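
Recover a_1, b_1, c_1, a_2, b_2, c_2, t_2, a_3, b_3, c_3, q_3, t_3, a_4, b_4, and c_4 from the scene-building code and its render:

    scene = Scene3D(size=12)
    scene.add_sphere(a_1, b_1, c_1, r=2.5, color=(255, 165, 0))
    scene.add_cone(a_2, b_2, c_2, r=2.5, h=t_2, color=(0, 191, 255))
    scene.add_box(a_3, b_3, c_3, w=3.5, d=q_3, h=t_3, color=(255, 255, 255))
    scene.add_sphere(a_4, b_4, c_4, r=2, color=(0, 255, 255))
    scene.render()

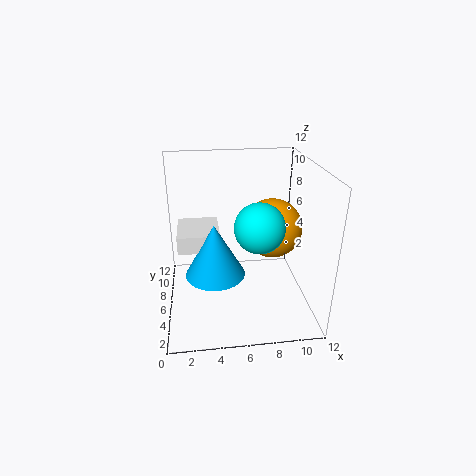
a_1 = 9, b_1 = 6.5, c_1 = 6.5, a_2 = 4, b_2 = 5.5, c_2 = 3, t_2 = 4.5, a_3 = 1, b_3 = 5.5, c_3 = 5, q_3 = 4, t_3 = 1.5, a_4 = 7.5, b_4 = 4.5, c_4 = 7.5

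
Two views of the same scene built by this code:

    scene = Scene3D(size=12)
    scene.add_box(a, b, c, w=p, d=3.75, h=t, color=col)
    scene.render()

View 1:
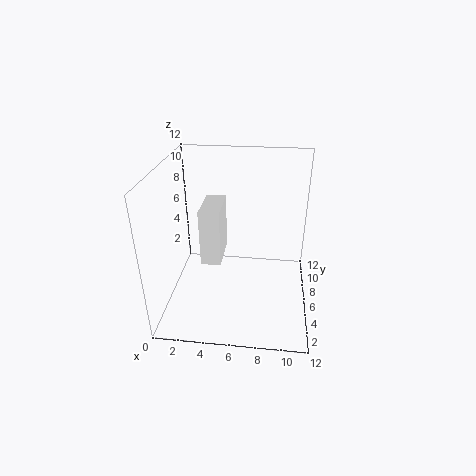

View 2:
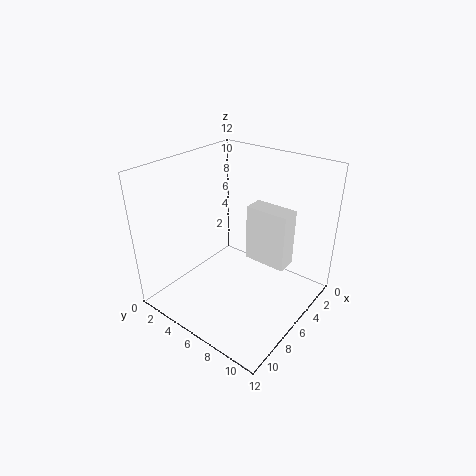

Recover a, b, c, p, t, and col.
a = 2.75; b = 5.75; c = 3.25; p = 1.75; t = 5; col = 'white'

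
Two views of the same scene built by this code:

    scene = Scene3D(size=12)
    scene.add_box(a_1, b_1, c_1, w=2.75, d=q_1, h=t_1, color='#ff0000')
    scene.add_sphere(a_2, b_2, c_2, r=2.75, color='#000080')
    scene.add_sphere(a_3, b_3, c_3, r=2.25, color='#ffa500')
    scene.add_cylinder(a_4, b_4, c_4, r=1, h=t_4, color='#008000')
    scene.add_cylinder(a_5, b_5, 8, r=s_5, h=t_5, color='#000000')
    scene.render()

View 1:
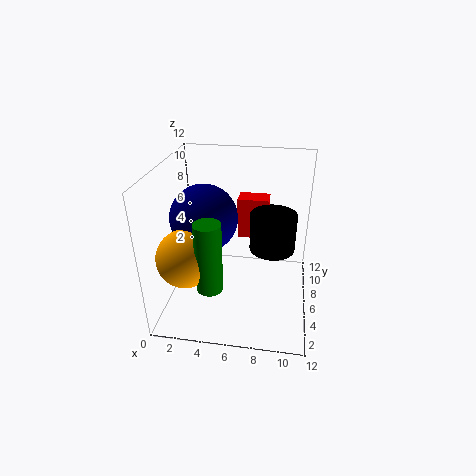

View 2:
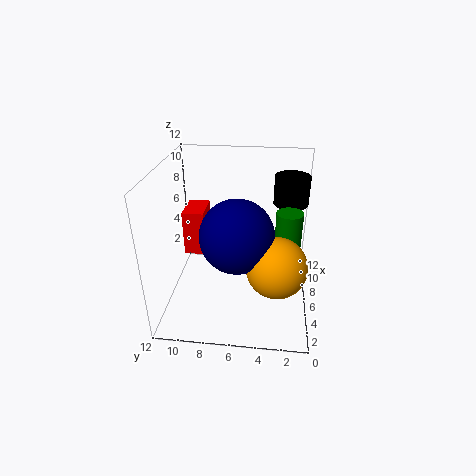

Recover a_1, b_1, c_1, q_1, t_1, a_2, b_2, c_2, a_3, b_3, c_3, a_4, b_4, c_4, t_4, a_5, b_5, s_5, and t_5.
a_1 = 5.5, b_1 = 8.75, c_1 = 4.5, q_1 = 1.75, t_1 = 3.75, a_2 = 3.25, b_2 = 5.75, c_2 = 7.75, a_3 = 2.5, b_3 = 2.75, c_3 = 5.75, a_4 = 4.5, b_4 = 2, c_4 = 3.75, t_4 = 5.5, a_5 = 9, b_5 = 1.75, s_5 = 1.5, t_5 = 2.5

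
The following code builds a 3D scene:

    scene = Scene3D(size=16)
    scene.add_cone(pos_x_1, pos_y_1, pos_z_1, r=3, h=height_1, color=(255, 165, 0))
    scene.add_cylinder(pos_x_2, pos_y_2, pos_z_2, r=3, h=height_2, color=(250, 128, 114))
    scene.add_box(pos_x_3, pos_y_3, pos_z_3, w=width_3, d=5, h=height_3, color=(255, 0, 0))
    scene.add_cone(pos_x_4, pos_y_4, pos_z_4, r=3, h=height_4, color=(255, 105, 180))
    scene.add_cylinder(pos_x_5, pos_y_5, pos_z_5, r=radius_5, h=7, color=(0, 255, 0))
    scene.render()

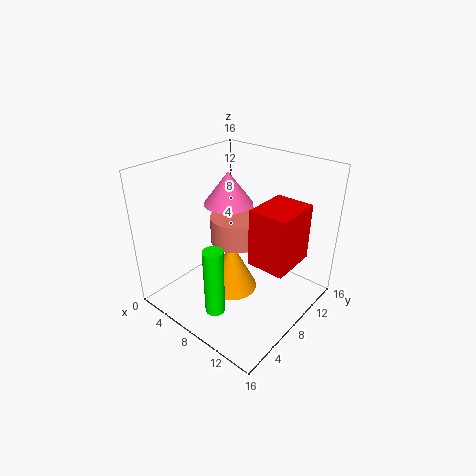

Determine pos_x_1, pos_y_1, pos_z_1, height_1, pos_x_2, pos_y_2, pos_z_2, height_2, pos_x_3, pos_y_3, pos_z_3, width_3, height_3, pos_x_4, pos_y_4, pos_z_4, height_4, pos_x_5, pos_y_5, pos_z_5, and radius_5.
pos_x_1 = 7, pos_y_1 = 8, pos_z_1 = 1, height_1 = 6, pos_x_2 = 7, pos_y_2 = 9, pos_z_2 = 7, height_2 = 3, pos_x_3 = 11, pos_y_3 = 6, pos_z_3 = 7, width_3 = 4, height_3 = 6, pos_x_4 = 4, pos_y_4 = 11, pos_z_4 = 10, height_4 = 4, pos_x_5 = 10, pos_y_5 = 2, pos_z_5 = 3, radius_5 = 1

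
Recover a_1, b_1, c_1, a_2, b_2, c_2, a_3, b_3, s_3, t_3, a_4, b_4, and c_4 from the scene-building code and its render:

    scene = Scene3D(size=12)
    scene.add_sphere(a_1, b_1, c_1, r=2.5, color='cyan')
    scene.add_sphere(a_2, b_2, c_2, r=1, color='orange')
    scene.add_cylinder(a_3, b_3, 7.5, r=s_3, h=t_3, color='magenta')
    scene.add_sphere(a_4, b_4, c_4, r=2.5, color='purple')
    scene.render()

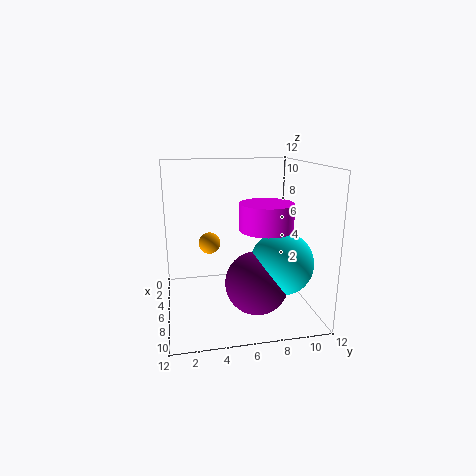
a_1 = 8.5; b_1 = 9; c_1 = 4.5; a_2 = 2.5; b_2 = 4; c_2 = 4.5; a_3 = 9; b_3 = 7.5; s_3 = 2; t_3 = 2; a_4 = 8.5; b_4 = 7; c_4 = 3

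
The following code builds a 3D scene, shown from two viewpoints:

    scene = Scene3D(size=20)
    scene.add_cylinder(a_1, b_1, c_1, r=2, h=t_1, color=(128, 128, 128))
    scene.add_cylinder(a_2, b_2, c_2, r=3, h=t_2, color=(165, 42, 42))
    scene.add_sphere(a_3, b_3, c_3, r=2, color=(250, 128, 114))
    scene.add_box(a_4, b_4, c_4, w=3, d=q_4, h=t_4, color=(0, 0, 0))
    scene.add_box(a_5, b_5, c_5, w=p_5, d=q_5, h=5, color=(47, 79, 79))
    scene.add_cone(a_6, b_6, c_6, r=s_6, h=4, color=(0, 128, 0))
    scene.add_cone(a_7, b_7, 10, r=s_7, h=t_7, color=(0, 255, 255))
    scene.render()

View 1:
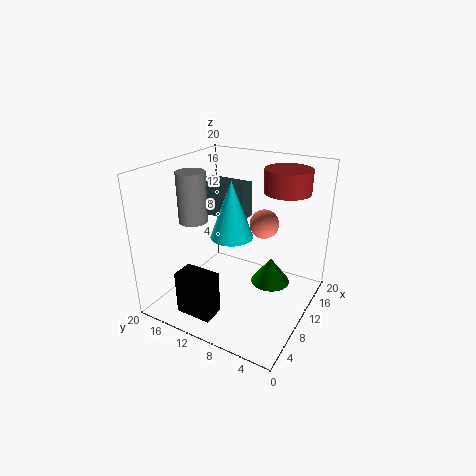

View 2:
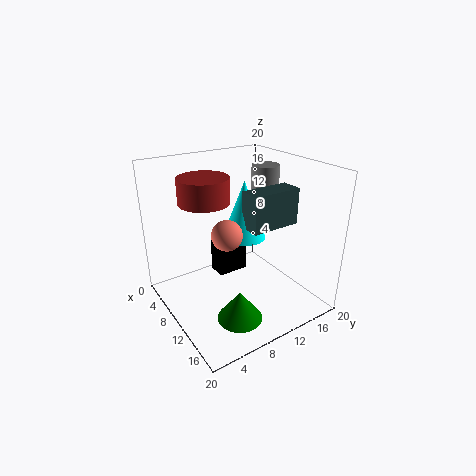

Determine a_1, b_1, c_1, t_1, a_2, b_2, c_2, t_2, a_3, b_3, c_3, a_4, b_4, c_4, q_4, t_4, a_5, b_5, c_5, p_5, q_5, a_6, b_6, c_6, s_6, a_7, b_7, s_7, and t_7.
a_1 = 8
b_1 = 16
c_1 = 12
t_1 = 7
a_2 = 12
b_2 = 4
c_2 = 17
t_2 = 3
a_3 = 12
b_3 = 7
c_3 = 12
a_4 = 2
b_4 = 10
c_4 = 1
q_4 = 5
t_4 = 6
a_5 = 11
b_5 = 10
c_5 = 12
p_5 = 3
q_5 = 7
a_6 = 15
b_6 = 7
c_6 = 1
s_6 = 3
a_7 = 10
b_7 = 11
s_7 = 3
t_7 = 8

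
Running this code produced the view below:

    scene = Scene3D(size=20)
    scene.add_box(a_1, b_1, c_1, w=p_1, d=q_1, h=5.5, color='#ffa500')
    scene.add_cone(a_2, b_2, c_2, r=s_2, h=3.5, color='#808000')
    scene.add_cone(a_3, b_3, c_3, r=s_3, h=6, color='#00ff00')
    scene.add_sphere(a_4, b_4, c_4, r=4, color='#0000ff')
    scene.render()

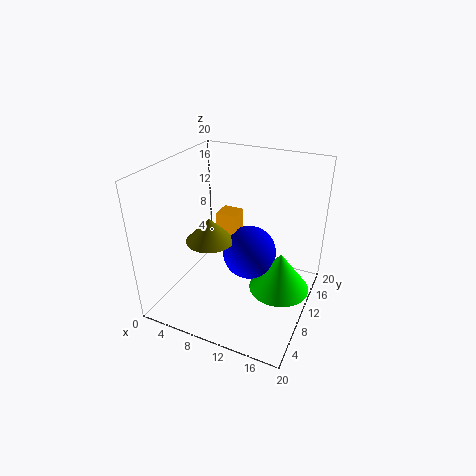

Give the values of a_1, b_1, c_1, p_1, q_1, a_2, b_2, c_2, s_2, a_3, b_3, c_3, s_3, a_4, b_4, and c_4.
a_1 = 5.5, b_1 = 12, c_1 = 6.5, p_1 = 3, q_1 = 3, a_2 = 5.5, b_2 = 10, c_2 = 8.5, s_2 = 3.5, a_3 = 15.5, b_3 = 13, c_3 = 1, s_3 = 4.5, a_4 = 10.5, b_4 = 13, c_4 = 6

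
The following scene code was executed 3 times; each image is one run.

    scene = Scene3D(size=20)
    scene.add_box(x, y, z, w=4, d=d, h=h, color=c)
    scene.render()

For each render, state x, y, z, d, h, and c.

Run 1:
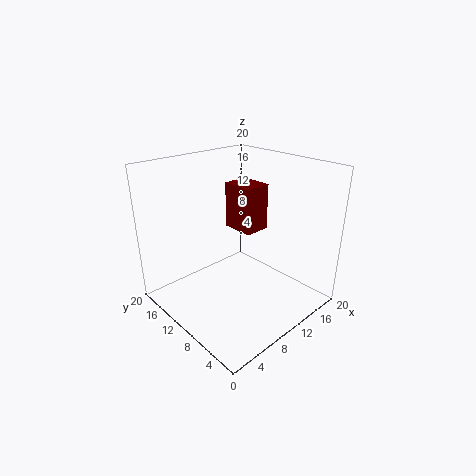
x = 13, y = 11, z = 9, d = 5, h = 7, c = 'maroon'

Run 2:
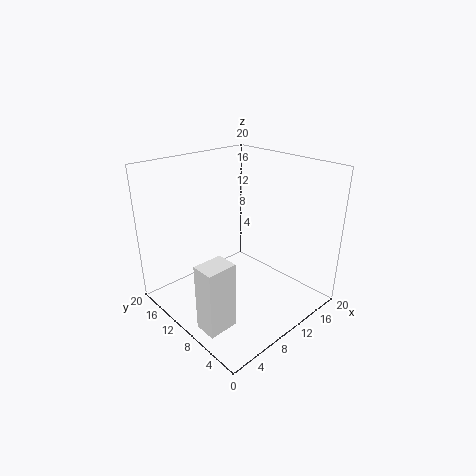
x = 1, y = 5, z = 1, d = 3, h = 9, c = 'white'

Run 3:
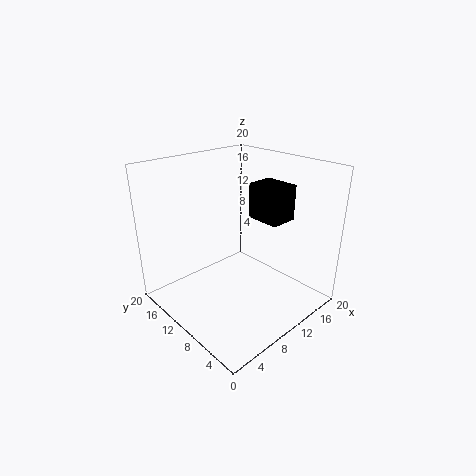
x = 13, y = 6, z = 12, d = 5, h = 5, c = 'black'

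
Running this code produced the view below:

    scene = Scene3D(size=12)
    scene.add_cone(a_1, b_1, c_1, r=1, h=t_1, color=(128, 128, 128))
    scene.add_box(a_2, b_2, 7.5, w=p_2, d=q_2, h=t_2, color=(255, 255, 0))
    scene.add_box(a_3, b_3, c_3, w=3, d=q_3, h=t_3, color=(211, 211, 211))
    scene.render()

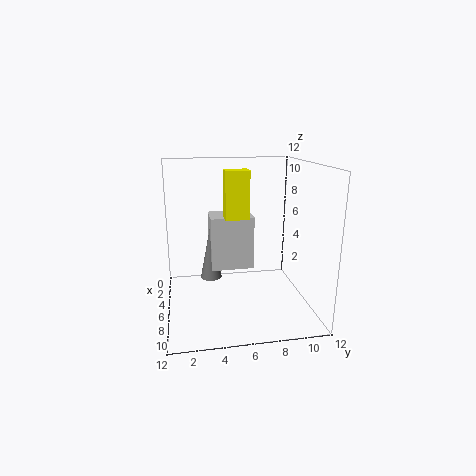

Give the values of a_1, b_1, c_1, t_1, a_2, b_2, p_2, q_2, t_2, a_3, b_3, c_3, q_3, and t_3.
a_1 = 2.5; b_1 = 4; c_1 = 1; t_1 = 5; a_2 = 4.5; b_2 = 5; p_2 = 1.5; q_2 = 2; t_2 = 4; a_3 = 0.5; b_3 = 4; c_3 = 2; q_3 = 4; t_3 = 5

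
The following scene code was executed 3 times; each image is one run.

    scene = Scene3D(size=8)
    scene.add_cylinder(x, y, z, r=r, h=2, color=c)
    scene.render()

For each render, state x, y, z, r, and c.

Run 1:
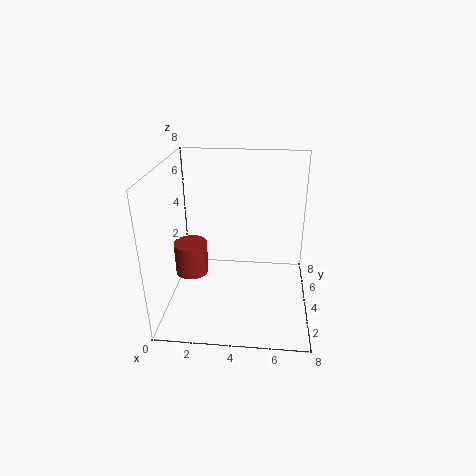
x = 1; y = 5; z = 1; r = 1; c = 'brown'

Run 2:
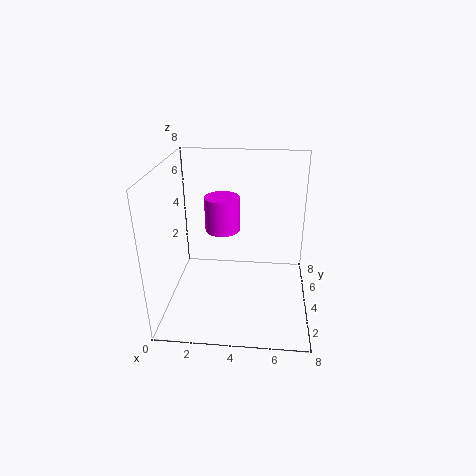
x = 3; y = 5; z = 4; r = 1; c = 'magenta'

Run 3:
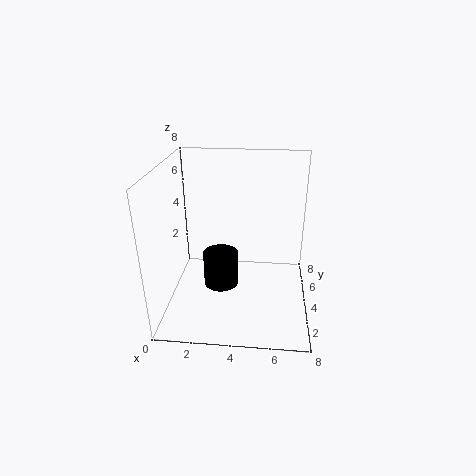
x = 3; y = 4; z = 1; r = 1; c = 'black'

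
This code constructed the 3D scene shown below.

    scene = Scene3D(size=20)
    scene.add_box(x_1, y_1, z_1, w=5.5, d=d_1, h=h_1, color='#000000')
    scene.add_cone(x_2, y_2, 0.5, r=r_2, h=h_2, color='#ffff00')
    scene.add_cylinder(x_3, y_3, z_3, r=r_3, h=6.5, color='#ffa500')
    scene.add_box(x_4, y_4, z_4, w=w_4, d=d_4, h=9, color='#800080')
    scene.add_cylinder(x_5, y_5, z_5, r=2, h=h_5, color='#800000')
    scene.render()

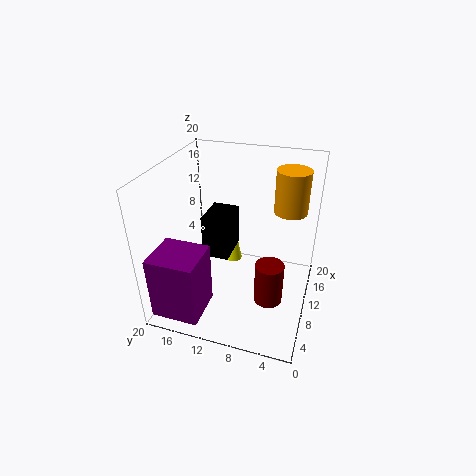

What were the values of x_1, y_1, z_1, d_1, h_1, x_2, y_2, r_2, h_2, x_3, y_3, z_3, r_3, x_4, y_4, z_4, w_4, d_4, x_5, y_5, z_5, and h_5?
x_1 = 11; y_1 = 12; z_1 = 5; d_1 = 4; h_1 = 6.5; x_2 = 18; y_2 = 13.5; r_2 = 1.5; h_2 = 8; x_3 = 17; y_3 = 4; z_3 = 11.5; r_3 = 2.5; x_4 = 1; y_4 = 13; z_4 = 1; w_4 = 6; d_4 = 6.5; x_5 = 8.5; y_5 = 5; z_5 = 1.5; h_5 = 6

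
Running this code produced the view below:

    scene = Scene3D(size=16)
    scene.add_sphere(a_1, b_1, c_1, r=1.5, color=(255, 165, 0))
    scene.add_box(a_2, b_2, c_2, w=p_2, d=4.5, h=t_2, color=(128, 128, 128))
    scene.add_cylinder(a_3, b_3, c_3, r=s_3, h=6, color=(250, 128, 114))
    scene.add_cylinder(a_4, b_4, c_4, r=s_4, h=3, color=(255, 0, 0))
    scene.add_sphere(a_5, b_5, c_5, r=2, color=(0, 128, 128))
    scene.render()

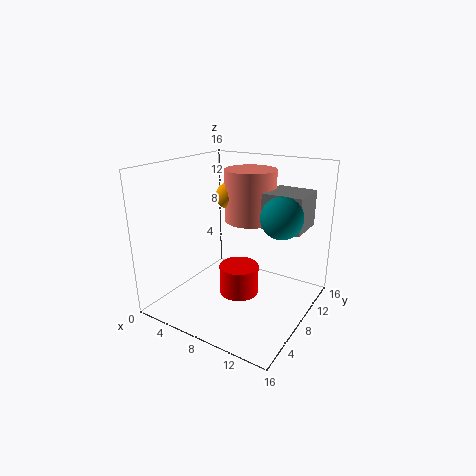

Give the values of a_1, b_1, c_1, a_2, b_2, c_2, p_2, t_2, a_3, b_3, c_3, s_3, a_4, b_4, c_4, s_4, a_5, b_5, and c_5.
a_1 = 5.5, b_1 = 10, c_1 = 12, a_2 = 10, b_2 = 9.5, c_2 = 9, p_2 = 4.5, t_2 = 4, a_3 = 7.5, b_3 = 11.5, c_3 = 9, s_3 = 3, a_4 = 10, b_4 = 5, c_4 = 3.5, s_4 = 2, a_5 = 14, b_5 = 6, c_5 = 12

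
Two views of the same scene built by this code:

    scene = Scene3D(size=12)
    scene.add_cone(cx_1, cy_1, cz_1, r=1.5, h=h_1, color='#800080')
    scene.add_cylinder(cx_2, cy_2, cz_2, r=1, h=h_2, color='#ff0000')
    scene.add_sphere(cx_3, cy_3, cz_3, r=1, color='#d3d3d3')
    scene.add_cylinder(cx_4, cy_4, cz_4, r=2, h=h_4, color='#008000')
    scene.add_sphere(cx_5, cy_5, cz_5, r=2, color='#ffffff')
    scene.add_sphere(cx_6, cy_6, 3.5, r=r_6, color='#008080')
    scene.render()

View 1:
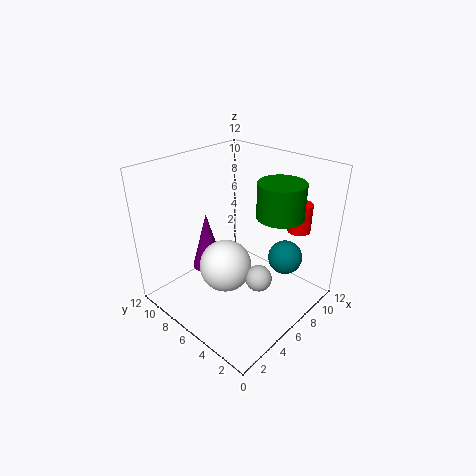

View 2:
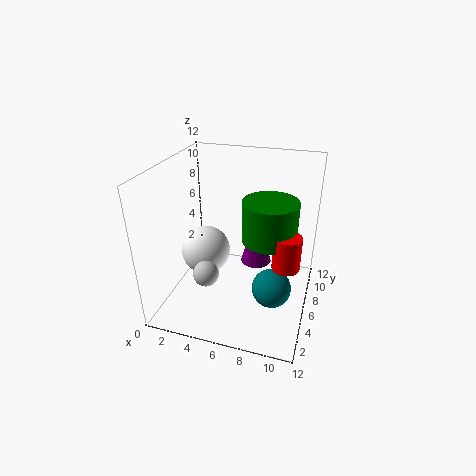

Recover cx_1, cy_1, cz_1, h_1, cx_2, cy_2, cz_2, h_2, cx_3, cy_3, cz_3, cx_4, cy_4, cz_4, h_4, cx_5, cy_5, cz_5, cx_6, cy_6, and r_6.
cx_1 = 6.5
cy_1 = 10.5
cz_1 = 1
h_1 = 5.5
cx_2 = 10.5
cy_2 = 3
cz_2 = 6
h_2 = 2.5
cx_3 = 4.5
cy_3 = 2.5
cz_3 = 4.5
cx_4 = 9
cy_4 = 4
cz_4 = 7.5
h_4 = 3
cx_5 = 3.5
cy_5 = 5
cz_5 = 5
cx_6 = 9.5
cy_6 = 3.5
r_6 = 1.5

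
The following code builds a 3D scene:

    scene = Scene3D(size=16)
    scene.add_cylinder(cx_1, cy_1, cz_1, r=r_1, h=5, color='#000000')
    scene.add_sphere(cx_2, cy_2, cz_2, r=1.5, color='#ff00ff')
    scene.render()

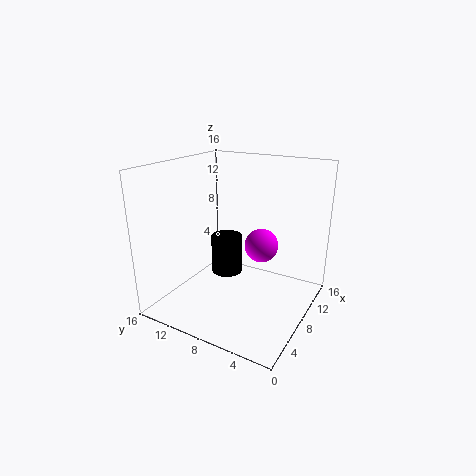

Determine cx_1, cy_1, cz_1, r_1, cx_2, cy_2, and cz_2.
cx_1 = 12
cy_1 = 12
cz_1 = 1
r_1 = 2
cx_2 = 3.5
cy_2 = 3
cz_2 = 10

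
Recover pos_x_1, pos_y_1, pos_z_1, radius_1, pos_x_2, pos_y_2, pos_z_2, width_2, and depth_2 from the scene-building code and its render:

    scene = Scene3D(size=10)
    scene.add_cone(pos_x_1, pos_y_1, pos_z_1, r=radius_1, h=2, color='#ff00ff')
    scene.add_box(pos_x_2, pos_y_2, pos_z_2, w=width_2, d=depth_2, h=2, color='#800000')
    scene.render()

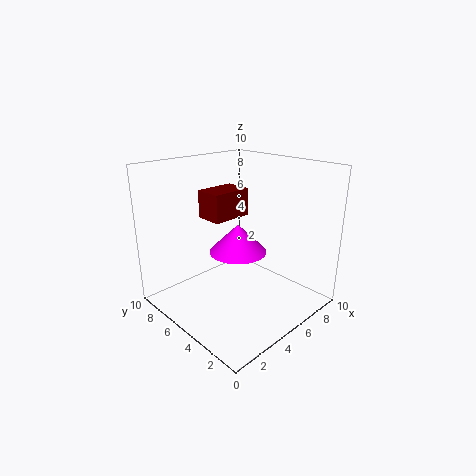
pos_x_1 = 5; pos_y_1 = 5; pos_z_1 = 4; radius_1 = 2; pos_x_2 = 4; pos_y_2 = 6; pos_z_2 = 6; width_2 = 3; depth_2 = 2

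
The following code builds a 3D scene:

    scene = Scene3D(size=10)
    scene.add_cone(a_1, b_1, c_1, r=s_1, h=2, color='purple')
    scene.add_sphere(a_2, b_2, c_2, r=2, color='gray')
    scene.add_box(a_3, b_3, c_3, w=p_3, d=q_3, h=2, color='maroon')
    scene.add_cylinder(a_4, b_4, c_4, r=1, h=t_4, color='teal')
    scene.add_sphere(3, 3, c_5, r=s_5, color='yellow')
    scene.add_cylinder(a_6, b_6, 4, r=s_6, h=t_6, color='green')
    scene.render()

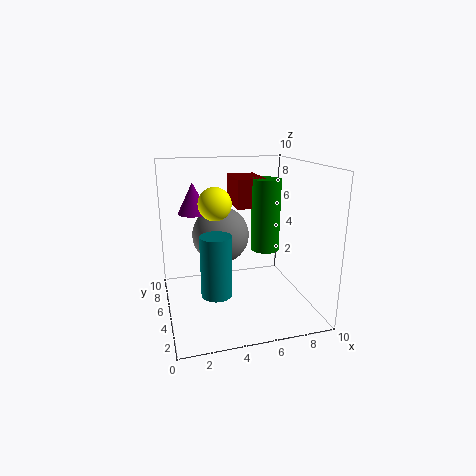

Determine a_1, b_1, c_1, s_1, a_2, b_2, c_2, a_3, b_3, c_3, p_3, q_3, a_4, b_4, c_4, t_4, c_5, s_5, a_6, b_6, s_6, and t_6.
a_1 = 2
b_1 = 5
c_1 = 7
s_1 = 1
a_2 = 4
b_2 = 6
c_2 = 5
a_3 = 5
b_3 = 5
c_3 = 7
p_3 = 2
q_3 = 3
a_4 = 3
b_4 = 3
c_4 = 2
t_4 = 4
c_5 = 8
s_5 = 1
a_6 = 7
b_6 = 5
s_6 = 1
t_6 = 5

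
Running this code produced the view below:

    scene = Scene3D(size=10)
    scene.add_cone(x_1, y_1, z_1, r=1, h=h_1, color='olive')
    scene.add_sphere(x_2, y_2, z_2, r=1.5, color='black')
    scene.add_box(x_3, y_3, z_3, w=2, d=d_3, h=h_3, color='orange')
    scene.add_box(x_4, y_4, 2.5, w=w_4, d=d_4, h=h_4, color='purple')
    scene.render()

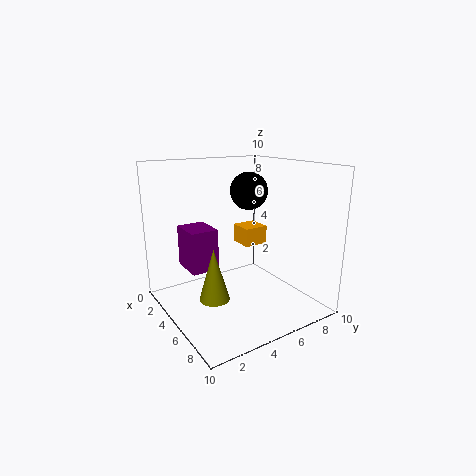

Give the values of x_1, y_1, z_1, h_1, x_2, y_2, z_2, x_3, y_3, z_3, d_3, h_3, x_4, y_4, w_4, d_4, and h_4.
x_1 = 6; y_1 = 2.5; z_1 = 1.5; h_1 = 3.5; x_2 = 2; y_2 = 8; z_2 = 7.5; x_3 = 0.5; y_3 = 7.5; z_3 = 3; d_3 = 2; h_3 = 1.5; x_4 = 1.5; y_4 = 2; w_4 = 2.5; d_4 = 2; h_4 = 3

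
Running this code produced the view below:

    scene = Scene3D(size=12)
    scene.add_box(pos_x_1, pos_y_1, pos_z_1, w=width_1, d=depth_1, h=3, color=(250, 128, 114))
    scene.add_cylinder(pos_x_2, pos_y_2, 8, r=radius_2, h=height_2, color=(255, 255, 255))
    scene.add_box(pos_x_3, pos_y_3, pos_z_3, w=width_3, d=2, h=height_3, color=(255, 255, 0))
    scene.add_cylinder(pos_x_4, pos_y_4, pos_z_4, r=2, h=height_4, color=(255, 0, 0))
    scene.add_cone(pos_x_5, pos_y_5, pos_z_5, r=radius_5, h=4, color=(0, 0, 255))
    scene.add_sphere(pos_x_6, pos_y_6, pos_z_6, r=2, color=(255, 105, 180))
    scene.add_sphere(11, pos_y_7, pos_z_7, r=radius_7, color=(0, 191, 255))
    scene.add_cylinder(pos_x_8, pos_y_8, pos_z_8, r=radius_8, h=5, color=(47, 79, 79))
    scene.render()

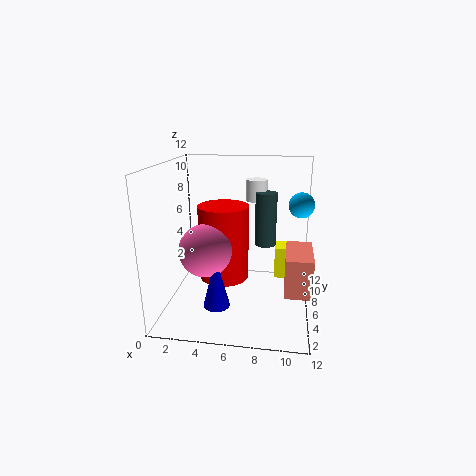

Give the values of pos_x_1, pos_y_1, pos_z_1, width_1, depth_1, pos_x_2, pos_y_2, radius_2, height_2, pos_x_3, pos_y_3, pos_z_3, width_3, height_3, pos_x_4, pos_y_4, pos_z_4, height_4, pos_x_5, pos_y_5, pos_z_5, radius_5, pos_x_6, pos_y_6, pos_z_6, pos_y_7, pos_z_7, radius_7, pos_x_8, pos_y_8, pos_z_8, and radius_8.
pos_x_1 = 10, pos_y_1 = 2, pos_z_1 = 3, width_1 = 2, depth_1 = 4, pos_x_2 = 7, pos_y_2 = 11, radius_2 = 1, height_2 = 2, pos_x_3 = 9, pos_y_3 = 9, pos_z_3 = 1, width_3 = 2, height_3 = 3, pos_x_4 = 5, pos_y_4 = 5, pos_z_4 = 3, height_4 = 6, pos_x_5 = 5, pos_y_5 = 2, pos_z_5 = 2, radius_5 = 1, pos_x_6 = 4, pos_y_6 = 3, pos_z_6 = 6, pos_y_7 = 6, pos_z_7 = 9, radius_7 = 1, pos_x_8 = 8, pos_y_8 = 10, pos_z_8 = 4, radius_8 = 1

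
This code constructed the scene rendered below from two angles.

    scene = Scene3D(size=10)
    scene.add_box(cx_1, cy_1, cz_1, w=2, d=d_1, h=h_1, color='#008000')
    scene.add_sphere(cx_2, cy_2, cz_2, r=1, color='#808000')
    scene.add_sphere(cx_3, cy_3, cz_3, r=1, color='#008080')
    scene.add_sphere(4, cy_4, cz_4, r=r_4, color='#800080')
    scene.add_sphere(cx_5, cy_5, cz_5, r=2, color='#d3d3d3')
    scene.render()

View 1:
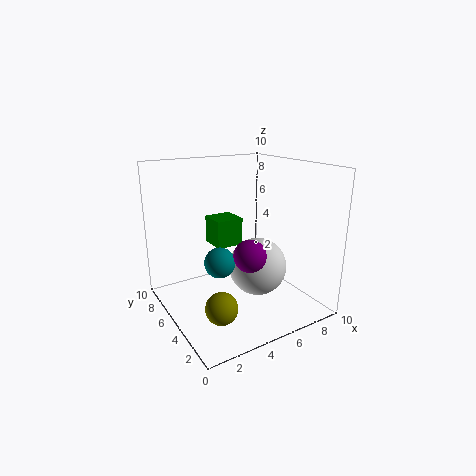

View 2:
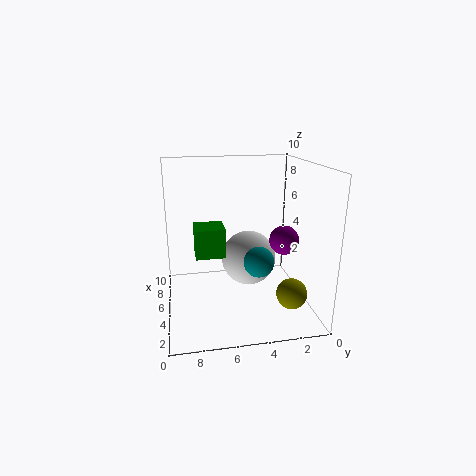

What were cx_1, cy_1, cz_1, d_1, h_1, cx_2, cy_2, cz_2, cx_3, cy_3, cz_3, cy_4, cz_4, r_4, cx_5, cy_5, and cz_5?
cx_1 = 4, cy_1 = 6, cz_1 = 4, d_1 = 2, h_1 = 2, cx_2 = 2, cy_2 = 2, cz_2 = 2, cx_3 = 3, cy_3 = 4, cz_3 = 4, cy_4 = 2, cz_4 = 5, r_4 = 1, cx_5 = 6, cy_5 = 4, cz_5 = 3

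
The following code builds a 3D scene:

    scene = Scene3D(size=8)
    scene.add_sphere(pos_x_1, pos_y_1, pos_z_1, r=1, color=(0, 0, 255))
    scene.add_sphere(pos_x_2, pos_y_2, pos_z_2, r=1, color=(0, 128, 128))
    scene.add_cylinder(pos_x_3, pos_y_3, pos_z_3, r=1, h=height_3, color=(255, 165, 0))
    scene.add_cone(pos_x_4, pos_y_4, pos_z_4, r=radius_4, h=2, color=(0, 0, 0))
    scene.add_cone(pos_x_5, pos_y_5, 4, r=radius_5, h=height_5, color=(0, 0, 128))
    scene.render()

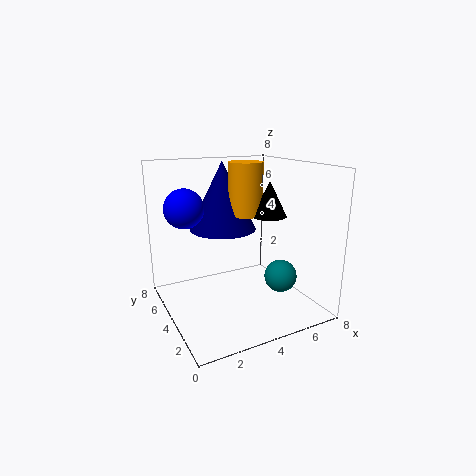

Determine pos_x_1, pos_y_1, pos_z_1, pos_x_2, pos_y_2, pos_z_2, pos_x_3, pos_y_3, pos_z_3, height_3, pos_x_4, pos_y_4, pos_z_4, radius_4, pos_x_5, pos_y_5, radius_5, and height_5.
pos_x_1 = 1
pos_y_1 = 4
pos_z_1 = 6
pos_x_2 = 7
pos_y_2 = 4
pos_z_2 = 1
pos_x_3 = 5
pos_y_3 = 5
pos_z_3 = 5
height_3 = 3
pos_x_4 = 6
pos_y_4 = 4
pos_z_4 = 5
radius_4 = 1
pos_x_5 = 4
pos_y_5 = 6
radius_5 = 2
height_5 = 4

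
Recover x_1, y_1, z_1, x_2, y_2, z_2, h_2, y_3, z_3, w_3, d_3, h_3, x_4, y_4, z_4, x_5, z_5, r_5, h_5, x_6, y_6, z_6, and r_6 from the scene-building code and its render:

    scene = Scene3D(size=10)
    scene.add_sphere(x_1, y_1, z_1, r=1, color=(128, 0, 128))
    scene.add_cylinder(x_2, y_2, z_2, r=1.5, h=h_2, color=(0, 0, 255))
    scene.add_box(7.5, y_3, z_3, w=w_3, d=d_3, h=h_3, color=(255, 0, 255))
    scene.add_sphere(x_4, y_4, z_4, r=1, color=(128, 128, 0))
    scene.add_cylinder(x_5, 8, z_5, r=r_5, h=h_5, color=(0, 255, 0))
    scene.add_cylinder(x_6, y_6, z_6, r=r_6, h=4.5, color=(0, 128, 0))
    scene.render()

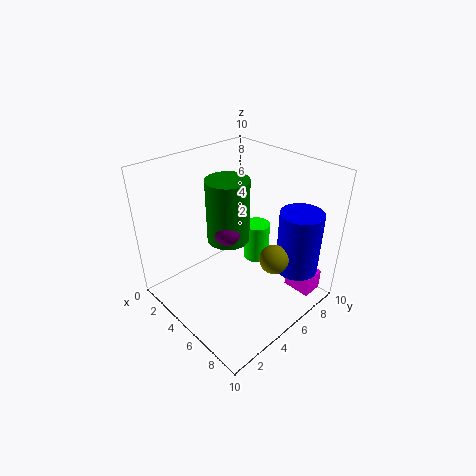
x_1 = 4.5, y_1 = 4.5, z_1 = 5.5, x_2 = 8, y_2 = 8, z_2 = 2.5, h_2 = 4.5, y_3 = 7.5, z_3 = 1, w_3 = 2, d_3 = 1.5, h_3 = 1.5, x_4 = 7.5, y_4 = 6, z_4 = 4, x_5 = 4, z_5 = 1.5, r_5 = 1, h_5 = 3, x_6 = 4, y_6 = 5, z_6 = 4.5, r_6 = 1.5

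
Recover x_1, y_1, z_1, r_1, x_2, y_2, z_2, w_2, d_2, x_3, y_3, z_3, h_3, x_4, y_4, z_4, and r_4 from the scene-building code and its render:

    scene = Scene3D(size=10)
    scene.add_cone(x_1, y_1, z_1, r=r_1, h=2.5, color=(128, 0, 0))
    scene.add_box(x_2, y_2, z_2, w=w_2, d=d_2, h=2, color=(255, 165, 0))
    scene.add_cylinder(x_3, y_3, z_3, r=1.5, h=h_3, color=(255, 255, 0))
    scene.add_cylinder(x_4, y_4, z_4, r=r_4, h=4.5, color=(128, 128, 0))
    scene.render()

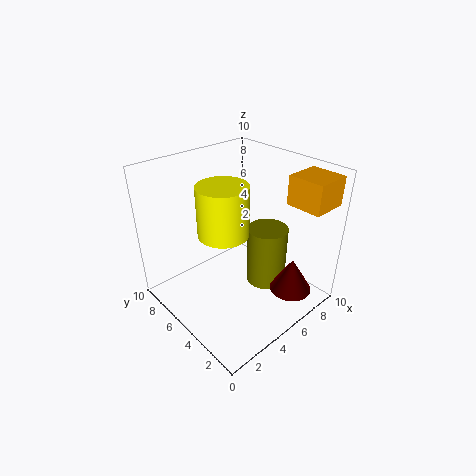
x_1 = 7.5
y_1 = 2
z_1 = 1
r_1 = 1.5
x_2 = 7.5
y_2 = 0.5
z_2 = 7.5
w_2 = 2.5
d_2 = 2.5
x_3 = 2.5
y_3 = 3.5
z_3 = 7
h_3 = 3
x_4 = 7.5
y_4 = 4.5
z_4 = 0.5
r_4 = 1.5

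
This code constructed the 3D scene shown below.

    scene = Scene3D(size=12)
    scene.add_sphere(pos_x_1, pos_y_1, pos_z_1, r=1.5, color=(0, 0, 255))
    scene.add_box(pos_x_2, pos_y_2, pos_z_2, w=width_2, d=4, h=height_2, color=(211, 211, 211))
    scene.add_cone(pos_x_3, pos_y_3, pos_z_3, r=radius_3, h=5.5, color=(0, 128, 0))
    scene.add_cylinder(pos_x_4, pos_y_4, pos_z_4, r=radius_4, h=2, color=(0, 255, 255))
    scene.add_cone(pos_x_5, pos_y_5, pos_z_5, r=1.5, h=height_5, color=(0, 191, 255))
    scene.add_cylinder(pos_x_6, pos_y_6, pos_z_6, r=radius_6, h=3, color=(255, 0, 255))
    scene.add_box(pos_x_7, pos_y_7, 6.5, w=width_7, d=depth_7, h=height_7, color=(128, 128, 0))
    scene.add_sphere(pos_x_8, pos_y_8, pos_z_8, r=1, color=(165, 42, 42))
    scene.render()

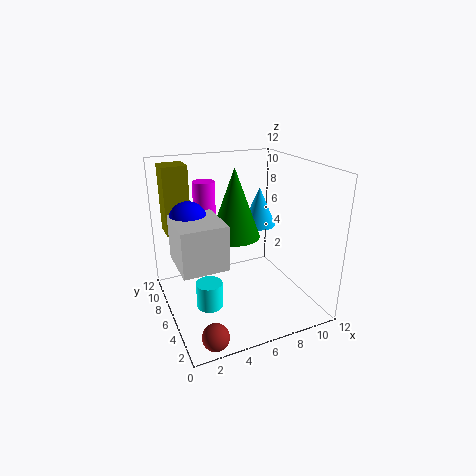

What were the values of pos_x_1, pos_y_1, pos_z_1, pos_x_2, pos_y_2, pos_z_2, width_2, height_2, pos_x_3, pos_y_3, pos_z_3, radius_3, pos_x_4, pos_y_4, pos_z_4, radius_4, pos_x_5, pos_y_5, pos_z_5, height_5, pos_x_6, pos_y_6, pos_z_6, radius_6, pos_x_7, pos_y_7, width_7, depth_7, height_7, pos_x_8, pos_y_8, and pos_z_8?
pos_x_1 = 2; pos_y_1 = 6.5; pos_z_1 = 8; pos_x_2 = 0.5; pos_y_2 = 3; pos_z_2 = 5; width_2 = 3.5; height_2 = 3.5; pos_x_3 = 5.5; pos_y_3 = 5.5; pos_z_3 = 6.5; radius_3 = 2; pos_x_4 = 2.5; pos_y_4 = 3.5; pos_z_4 = 2; radius_4 = 1; pos_x_5 = 9; pos_y_5 = 8; pos_z_5 = 6; height_5 = 3.5; pos_x_6 = 4.5; pos_y_6 = 10; pos_z_6 = 7; radius_6 = 1; pos_x_7 = 0.5; pos_y_7 = 7.5; width_7 = 2; depth_7 = 2; height_7 = 5.5; pos_x_8 = 2; pos_y_8 = 1; pos_z_8 = 1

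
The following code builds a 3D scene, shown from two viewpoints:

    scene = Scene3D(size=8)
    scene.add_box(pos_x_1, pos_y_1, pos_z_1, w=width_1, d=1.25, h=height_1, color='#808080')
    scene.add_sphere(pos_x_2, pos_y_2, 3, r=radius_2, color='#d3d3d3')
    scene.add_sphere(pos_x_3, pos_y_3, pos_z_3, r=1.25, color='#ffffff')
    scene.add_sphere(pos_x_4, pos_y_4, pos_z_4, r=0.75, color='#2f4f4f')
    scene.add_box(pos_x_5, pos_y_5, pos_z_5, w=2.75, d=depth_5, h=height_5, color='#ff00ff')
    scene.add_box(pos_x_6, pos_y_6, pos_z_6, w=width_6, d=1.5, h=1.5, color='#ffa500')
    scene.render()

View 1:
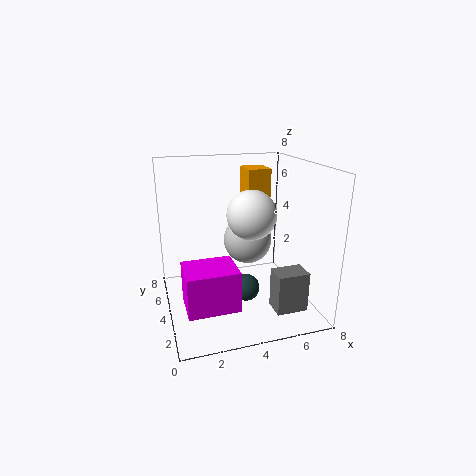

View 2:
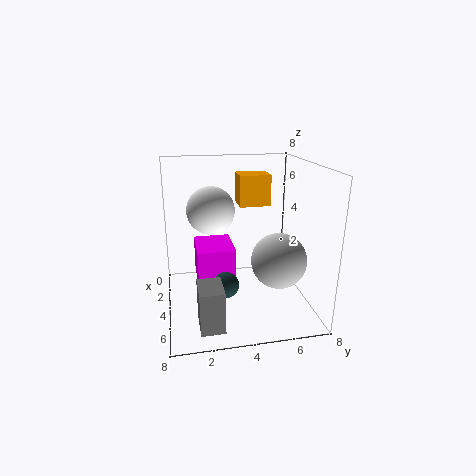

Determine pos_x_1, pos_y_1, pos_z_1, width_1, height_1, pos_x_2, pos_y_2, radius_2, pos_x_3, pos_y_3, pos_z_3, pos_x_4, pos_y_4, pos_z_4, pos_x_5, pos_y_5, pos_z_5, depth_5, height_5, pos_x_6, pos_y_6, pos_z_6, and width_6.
pos_x_1 = 5.5, pos_y_1 = 1.5, pos_z_1 = 0.25, width_1 = 1.75, height_1 = 2.25, pos_x_2 = 5.25, pos_y_2 = 6, radius_2 = 1.5, pos_x_3 = 4.25, pos_y_3 = 2.5, pos_z_3 = 5.75, pos_x_4 = 4.25, pos_y_4 = 3.25, pos_z_4 = 1.25, pos_x_5 = 0.75, pos_y_5 = 1.75, pos_z_5 = 0.75, depth_5 = 2.25, height_5 = 2.25, pos_x_6 = 4.5, pos_y_6 = 3.75, pos_z_6 = 6.25, width_6 = 1.25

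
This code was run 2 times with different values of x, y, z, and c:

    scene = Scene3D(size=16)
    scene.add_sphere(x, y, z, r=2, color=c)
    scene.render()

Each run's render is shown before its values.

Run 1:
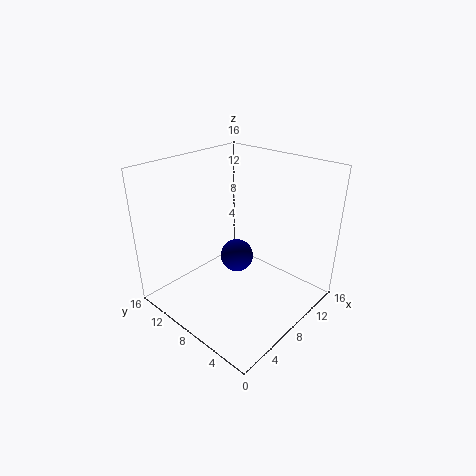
x = 10; y = 10; z = 4; c = 'navy'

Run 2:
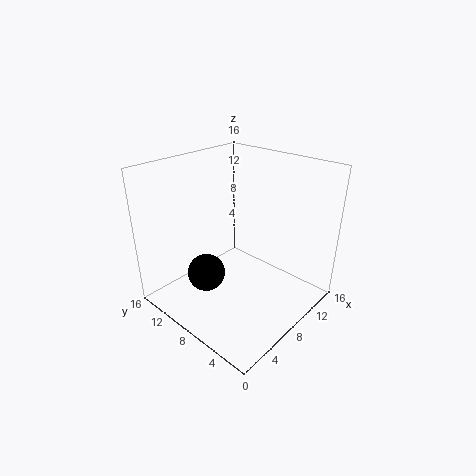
x = 4; y = 9; z = 5; c = 'black'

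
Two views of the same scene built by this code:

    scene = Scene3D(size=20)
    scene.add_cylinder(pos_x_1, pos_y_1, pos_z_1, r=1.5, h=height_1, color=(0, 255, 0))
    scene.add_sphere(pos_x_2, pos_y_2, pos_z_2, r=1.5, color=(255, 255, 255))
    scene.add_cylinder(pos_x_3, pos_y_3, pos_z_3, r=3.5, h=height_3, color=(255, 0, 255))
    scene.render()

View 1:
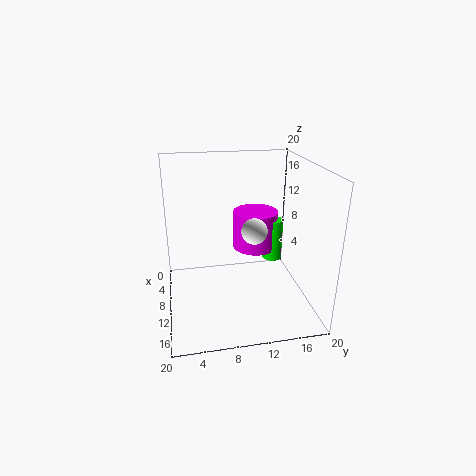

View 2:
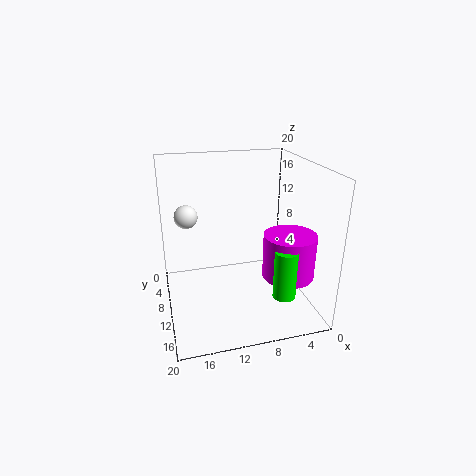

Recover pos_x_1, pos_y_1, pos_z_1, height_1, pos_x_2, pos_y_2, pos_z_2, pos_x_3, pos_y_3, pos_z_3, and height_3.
pos_x_1 = 5.5
pos_y_1 = 16.5
pos_z_1 = 4
height_1 = 6.5
pos_x_2 = 17
pos_y_2 = 10.5
pos_z_2 = 14
pos_x_3 = 4
pos_y_3 = 14
pos_z_3 = 5.5
height_3 = 6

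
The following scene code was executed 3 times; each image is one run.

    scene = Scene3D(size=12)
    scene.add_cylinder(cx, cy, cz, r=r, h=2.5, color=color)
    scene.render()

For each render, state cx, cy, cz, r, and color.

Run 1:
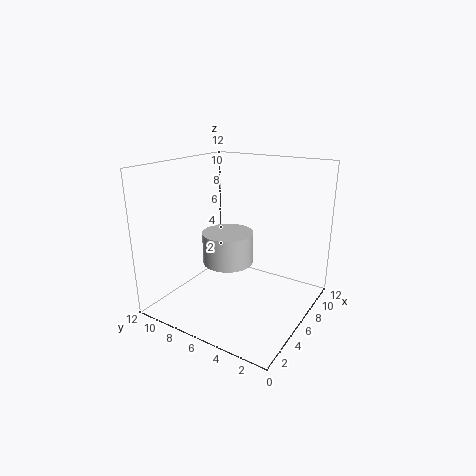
cx = 4.5; cy = 6; cz = 4.5; r = 2; color = 'lightgray'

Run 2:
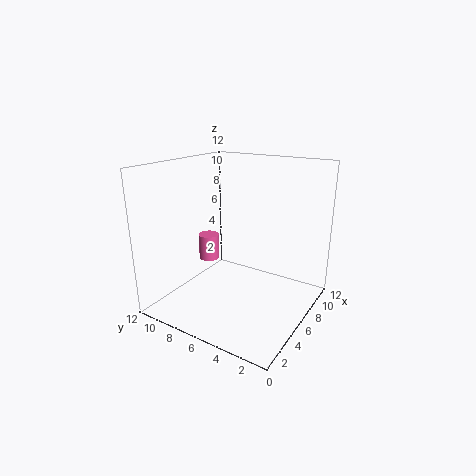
cx = 8.5; cy = 11; cz = 2; r = 1; color = 'hotpink'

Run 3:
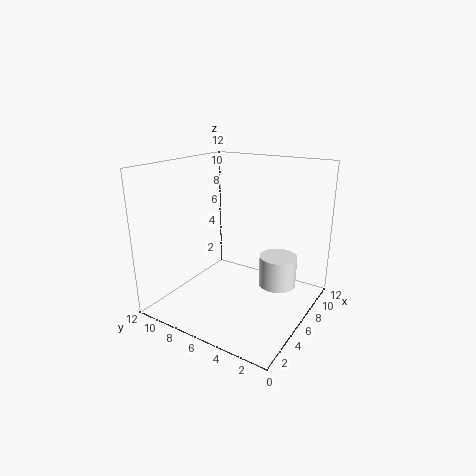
cx = 6.5; cy = 2.5; cz = 2.5; r = 1.5; color = 'white'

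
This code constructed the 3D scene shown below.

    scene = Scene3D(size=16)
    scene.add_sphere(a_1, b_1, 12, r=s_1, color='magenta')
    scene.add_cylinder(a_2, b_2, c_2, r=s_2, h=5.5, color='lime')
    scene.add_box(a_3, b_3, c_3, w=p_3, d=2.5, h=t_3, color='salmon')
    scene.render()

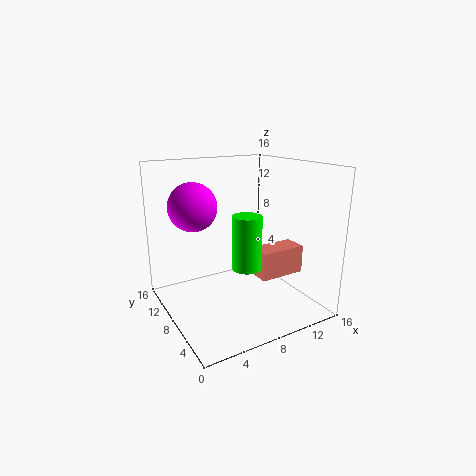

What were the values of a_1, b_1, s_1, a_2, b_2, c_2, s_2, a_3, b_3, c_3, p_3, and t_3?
a_1 = 3, b_1 = 8.5, s_1 = 2.5, a_2 = 7, b_2 = 4.5, c_2 = 6, s_2 = 1.5, a_3 = 8.5, b_3 = 3.5, c_3 = 4.5, p_3 = 5, t_3 = 3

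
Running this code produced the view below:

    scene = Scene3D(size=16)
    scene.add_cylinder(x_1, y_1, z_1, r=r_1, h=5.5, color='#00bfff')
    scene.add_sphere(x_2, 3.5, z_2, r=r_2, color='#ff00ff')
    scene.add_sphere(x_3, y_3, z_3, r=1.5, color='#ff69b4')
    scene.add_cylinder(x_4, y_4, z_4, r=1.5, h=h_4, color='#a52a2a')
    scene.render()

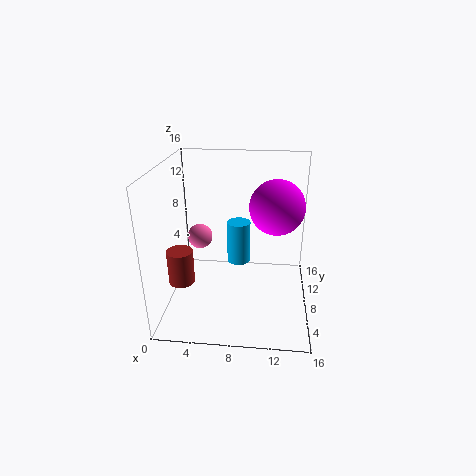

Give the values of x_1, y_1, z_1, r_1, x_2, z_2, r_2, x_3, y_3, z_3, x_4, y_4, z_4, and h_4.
x_1 = 7.5, y_1 = 13.5, z_1 = 2, r_1 = 1.5, x_2 = 12, z_2 = 13.5, r_2 = 2.5, x_3 = 3, y_3 = 11, z_3 = 6.5, x_4 = 1.5, y_4 = 7, z_4 = 2.5, h_4 = 4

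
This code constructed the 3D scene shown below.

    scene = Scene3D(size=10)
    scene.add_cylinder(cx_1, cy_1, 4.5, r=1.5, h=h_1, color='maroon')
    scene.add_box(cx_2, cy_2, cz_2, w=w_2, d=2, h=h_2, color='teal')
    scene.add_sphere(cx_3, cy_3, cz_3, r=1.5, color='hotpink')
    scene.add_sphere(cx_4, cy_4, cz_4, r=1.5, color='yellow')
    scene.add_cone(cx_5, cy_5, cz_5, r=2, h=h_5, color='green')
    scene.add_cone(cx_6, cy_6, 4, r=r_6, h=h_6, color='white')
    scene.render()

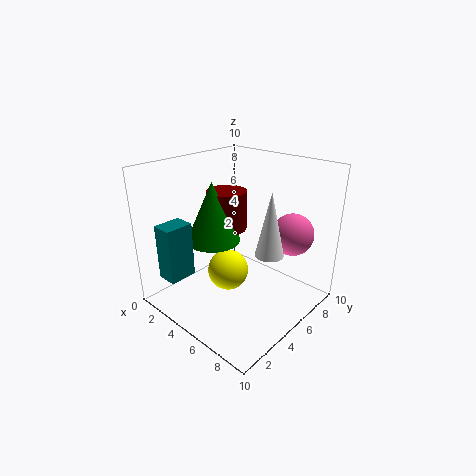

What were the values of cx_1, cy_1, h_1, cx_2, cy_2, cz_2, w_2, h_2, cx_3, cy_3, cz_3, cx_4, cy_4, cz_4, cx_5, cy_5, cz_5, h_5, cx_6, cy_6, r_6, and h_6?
cx_1 = 2.5
cy_1 = 6.5
h_1 = 3
cx_2 = 1
cy_2 = 1
cz_2 = 2
w_2 = 1.5
h_2 = 4
cx_3 = 7.5
cy_3 = 8
cz_3 = 5
cx_4 = 4
cy_4 = 5
cz_4 = 2
cx_5 = 2.5
cy_5 = 5
cz_5 = 4
h_5 = 4.5
cx_6 = 7
cy_6 = 6
r_6 = 1
h_6 = 4.5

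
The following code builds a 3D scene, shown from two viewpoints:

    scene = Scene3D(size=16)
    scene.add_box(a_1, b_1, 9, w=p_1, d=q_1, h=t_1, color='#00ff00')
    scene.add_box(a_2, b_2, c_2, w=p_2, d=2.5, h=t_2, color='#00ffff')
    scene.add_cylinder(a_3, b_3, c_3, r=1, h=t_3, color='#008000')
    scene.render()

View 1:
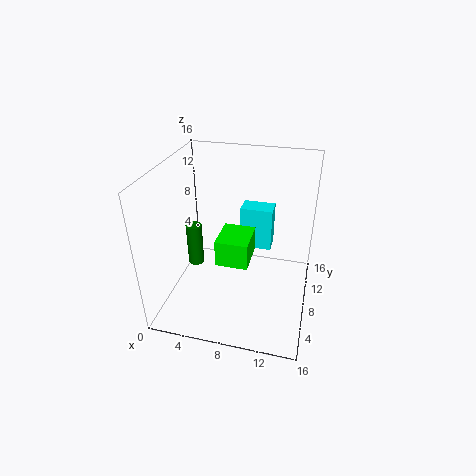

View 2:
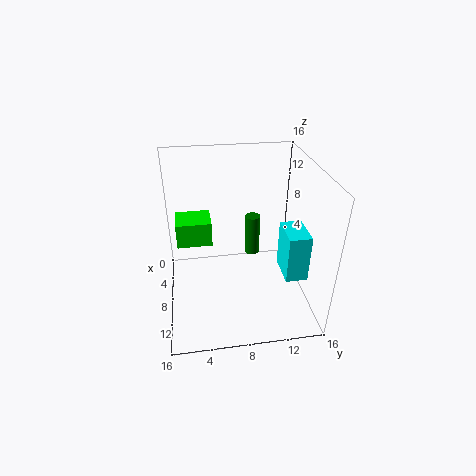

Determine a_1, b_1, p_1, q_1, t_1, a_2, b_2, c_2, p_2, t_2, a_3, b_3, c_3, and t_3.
a_1 = 7.5; b_1 = 1.5; p_1 = 3; q_1 = 3.5; t_1 = 2.5; a_2 = 7; b_2 = 13; c_2 = 3.5; p_2 = 4; t_2 = 5.5; a_3 = 1.5; b_3 = 11; c_3 = 1.5; t_3 = 5.5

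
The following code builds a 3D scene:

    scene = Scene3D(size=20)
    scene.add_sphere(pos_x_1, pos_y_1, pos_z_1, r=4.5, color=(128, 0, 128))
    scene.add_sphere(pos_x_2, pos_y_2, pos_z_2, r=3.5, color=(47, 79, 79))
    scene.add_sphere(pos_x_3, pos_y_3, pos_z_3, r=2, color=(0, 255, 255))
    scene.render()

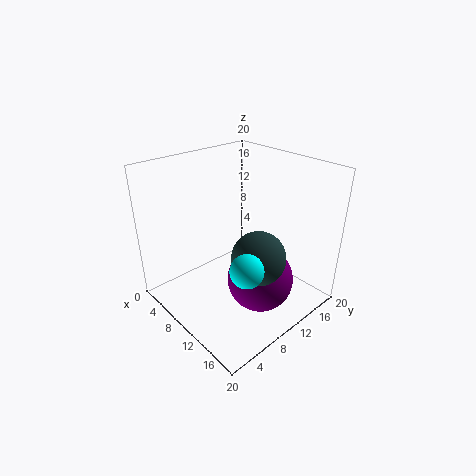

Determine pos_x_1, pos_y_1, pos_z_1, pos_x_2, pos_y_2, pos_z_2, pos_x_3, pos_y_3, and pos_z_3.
pos_x_1 = 14
pos_y_1 = 10.5
pos_z_1 = 5
pos_x_2 = 15
pos_y_2 = 9
pos_z_2 = 9.5
pos_x_3 = 17
pos_y_3 = 5
pos_z_3 = 10.5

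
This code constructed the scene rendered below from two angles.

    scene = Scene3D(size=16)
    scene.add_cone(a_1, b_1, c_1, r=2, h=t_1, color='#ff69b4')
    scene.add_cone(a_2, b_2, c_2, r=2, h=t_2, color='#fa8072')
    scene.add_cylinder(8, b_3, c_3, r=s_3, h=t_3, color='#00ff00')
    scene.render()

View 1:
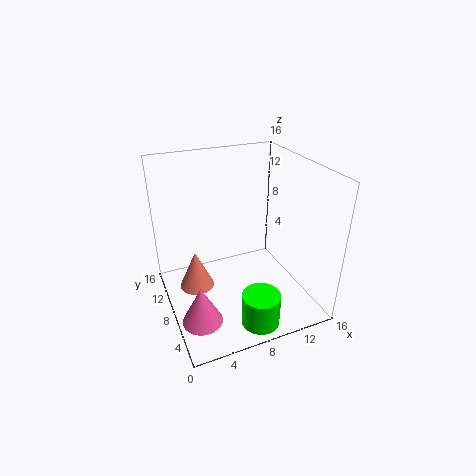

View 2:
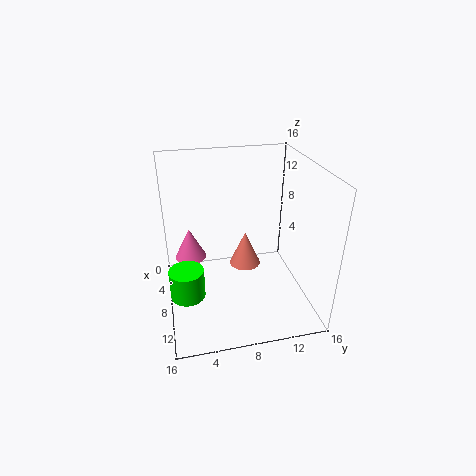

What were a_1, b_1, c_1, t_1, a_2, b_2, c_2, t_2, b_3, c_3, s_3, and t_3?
a_1 = 2
b_1 = 3
c_1 = 2.5
t_1 = 4
a_2 = 3.5
b_2 = 10
c_2 = 1.5
t_2 = 4.5
b_3 = 2
c_3 = 1
s_3 = 2
t_3 = 3.5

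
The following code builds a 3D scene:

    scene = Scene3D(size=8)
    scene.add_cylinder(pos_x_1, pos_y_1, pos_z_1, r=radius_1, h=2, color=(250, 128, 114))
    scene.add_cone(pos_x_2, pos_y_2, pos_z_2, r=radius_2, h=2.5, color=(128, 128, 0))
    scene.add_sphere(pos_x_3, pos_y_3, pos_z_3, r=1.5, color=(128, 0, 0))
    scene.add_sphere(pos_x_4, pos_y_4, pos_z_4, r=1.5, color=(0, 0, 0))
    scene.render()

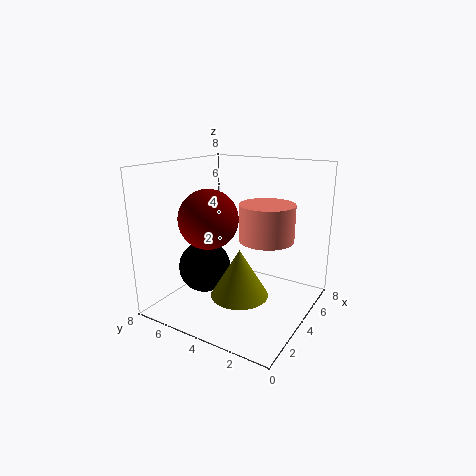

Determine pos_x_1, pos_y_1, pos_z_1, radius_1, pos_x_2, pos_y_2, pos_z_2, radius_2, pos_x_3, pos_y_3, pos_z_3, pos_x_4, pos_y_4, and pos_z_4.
pos_x_1 = 4.5
pos_y_1 = 2.5
pos_z_1 = 4
radius_1 = 1.5
pos_x_2 = 2.5
pos_y_2 = 3
pos_z_2 = 1.5
radius_2 = 1.5
pos_x_3 = 2
pos_y_3 = 4.5
pos_z_3 = 5.5
pos_x_4 = 3.5
pos_y_4 = 6
pos_z_4 = 2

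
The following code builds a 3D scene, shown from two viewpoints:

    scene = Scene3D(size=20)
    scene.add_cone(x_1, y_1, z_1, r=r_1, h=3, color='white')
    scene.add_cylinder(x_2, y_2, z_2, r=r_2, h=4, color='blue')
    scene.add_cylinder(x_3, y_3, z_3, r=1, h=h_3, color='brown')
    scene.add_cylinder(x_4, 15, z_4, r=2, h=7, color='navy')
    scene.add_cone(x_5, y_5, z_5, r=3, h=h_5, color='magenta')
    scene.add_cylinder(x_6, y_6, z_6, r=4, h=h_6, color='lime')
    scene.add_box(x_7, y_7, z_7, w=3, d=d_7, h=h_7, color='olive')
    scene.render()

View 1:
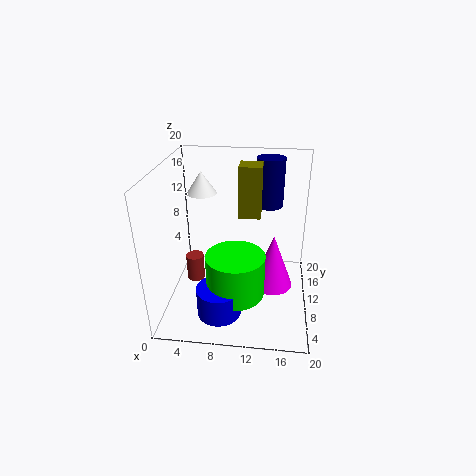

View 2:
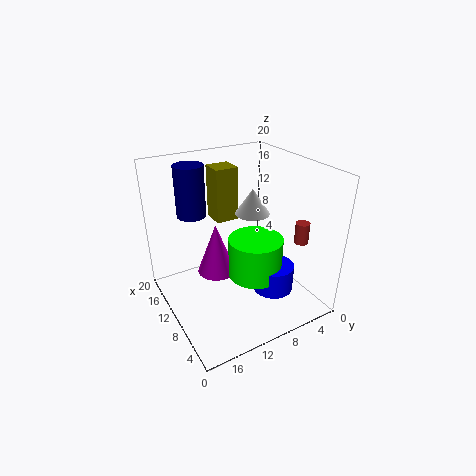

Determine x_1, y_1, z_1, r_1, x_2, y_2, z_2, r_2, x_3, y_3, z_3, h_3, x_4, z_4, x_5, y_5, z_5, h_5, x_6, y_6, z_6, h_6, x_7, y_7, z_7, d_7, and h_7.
x_1 = 5, y_1 = 11, z_1 = 16, r_1 = 2, x_2 = 8, y_2 = 5, z_2 = 1, r_2 = 3, x_3 = 6, y_3 = 2, z_3 = 9, h_3 = 3, x_4 = 14, z_4 = 13, x_5 = 15, y_5 = 11, z_5 = 2, h_5 = 8, x_6 = 10, y_6 = 7, z_6 = 3, h_6 = 6, x_7 = 10, y_7 = 10, z_7 = 13, d_7 = 3, h_7 = 7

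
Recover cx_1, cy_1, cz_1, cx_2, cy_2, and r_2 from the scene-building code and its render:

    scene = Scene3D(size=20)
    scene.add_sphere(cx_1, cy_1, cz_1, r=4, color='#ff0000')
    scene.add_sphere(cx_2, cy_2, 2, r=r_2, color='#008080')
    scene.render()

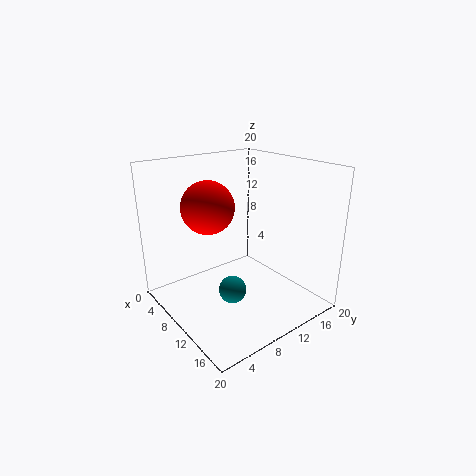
cx_1 = 4, cy_1 = 9, cz_1 = 13, cx_2 = 10, cy_2 = 9, r_2 = 2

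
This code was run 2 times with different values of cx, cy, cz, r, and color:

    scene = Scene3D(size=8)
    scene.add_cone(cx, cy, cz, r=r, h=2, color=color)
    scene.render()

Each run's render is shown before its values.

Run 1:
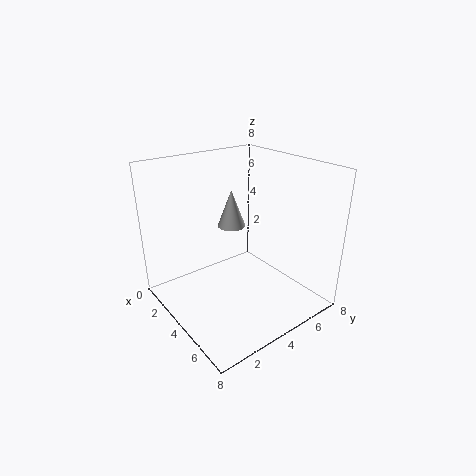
cx = 3.75, cy = 3.75, cz = 4.75, r = 0.75, color = 'lightgray'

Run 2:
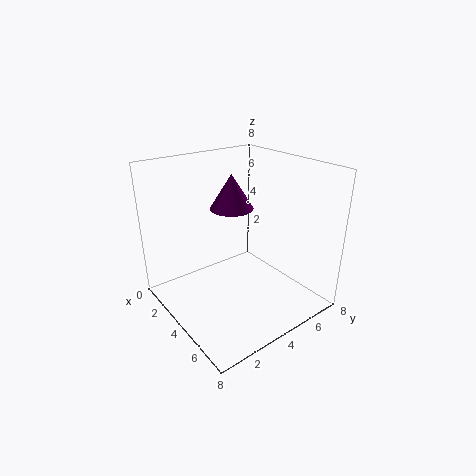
cx = 2.75, cy = 4.5, cz = 5.25, r = 1.25, color = 'purple'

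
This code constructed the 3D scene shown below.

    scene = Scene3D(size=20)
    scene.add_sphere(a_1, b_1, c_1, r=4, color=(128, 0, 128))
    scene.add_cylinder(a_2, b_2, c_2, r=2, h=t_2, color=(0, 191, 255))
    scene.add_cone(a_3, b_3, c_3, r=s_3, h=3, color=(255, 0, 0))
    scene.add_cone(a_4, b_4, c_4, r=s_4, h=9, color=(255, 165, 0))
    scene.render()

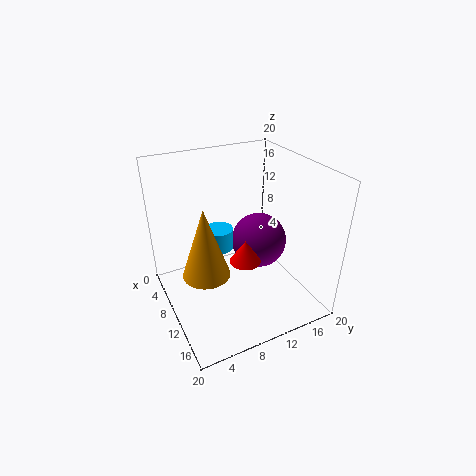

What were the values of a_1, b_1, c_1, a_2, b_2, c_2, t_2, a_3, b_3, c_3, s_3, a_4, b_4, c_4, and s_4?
a_1 = 9; b_1 = 14; c_1 = 8; a_2 = 8; b_2 = 8; c_2 = 8; t_2 = 3; a_3 = 14; b_3 = 9; c_3 = 9; s_3 = 2; a_4 = 13; b_4 = 4; c_4 = 8; s_4 = 3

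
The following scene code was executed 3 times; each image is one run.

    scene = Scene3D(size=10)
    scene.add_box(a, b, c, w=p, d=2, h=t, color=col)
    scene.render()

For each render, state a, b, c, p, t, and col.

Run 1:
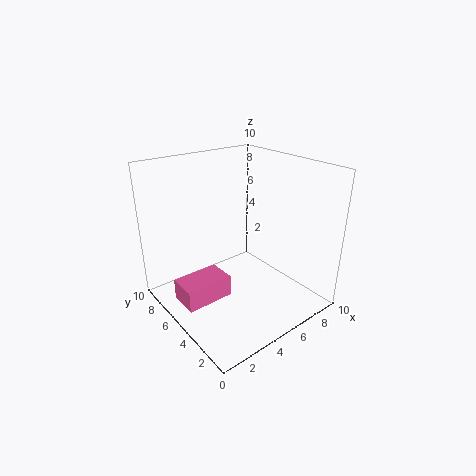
a = 0.5
b = 4.25
c = 1.25
p = 3.25
t = 1.5
col = 'hotpink'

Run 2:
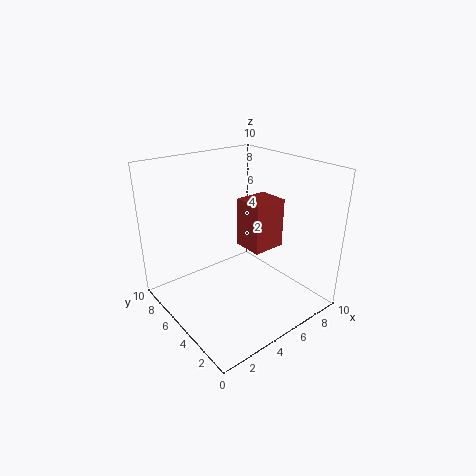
a = 4.75
b = 2.75
c = 4.75
p = 2.25
t = 3.25
col = 'brown'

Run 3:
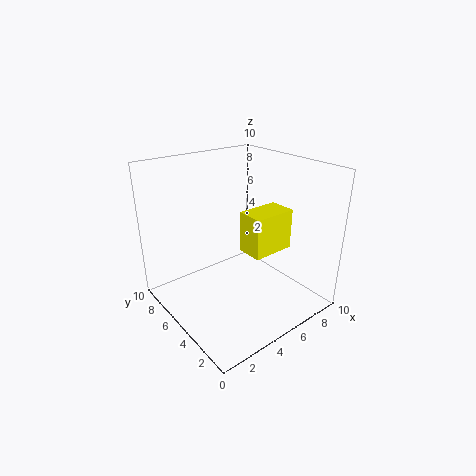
a = 5.75
b = 3.75
c = 3.5
p = 3.25
t = 3
col = 'yellow'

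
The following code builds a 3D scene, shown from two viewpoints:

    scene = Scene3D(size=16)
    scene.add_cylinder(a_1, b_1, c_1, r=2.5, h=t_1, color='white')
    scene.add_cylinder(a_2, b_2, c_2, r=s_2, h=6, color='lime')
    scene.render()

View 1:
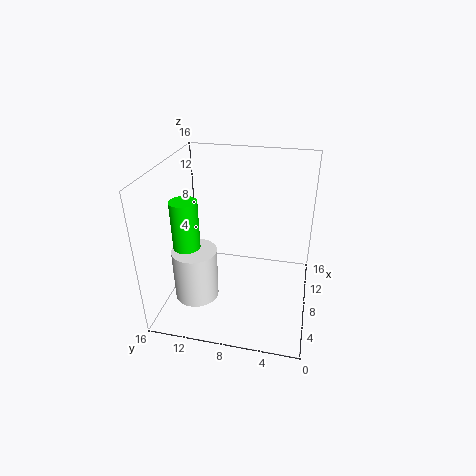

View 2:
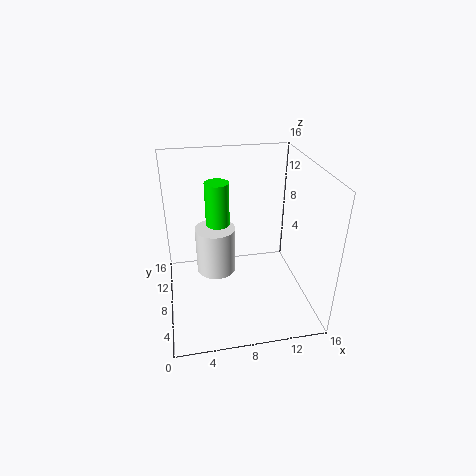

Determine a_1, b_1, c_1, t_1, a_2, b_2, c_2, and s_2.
a_1 = 6, b_1 = 12.5, c_1 = 1, t_1 = 6, a_2 = 6.5, b_2 = 13.5, c_2 = 6.5, s_2 = 1.5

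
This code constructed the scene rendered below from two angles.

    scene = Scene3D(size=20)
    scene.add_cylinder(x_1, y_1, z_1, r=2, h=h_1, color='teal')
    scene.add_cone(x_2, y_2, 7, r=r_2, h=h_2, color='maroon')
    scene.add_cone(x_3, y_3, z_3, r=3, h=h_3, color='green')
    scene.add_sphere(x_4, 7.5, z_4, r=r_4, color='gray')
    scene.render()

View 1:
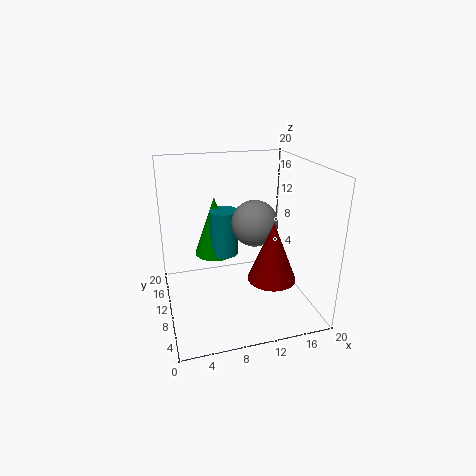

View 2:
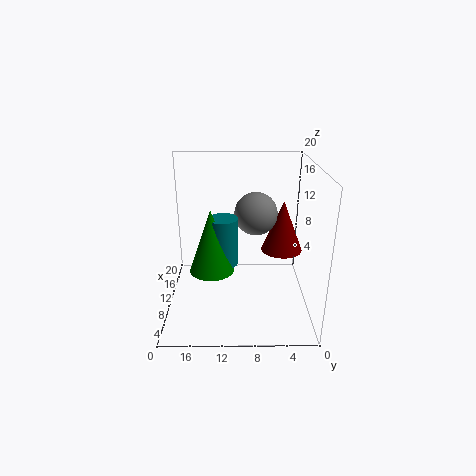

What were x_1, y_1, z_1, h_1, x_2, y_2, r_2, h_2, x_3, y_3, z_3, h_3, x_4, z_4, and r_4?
x_1 = 8.5; y_1 = 12; z_1 = 7; h_1 = 6.5; x_2 = 12.5; y_2 = 3.5; r_2 = 3; h_2 = 7.5; x_3 = 7.5; y_3 = 13.5; z_3 = 6.5; h_3 = 8.5; x_4 = 11.5; z_4 = 13; r_4 = 3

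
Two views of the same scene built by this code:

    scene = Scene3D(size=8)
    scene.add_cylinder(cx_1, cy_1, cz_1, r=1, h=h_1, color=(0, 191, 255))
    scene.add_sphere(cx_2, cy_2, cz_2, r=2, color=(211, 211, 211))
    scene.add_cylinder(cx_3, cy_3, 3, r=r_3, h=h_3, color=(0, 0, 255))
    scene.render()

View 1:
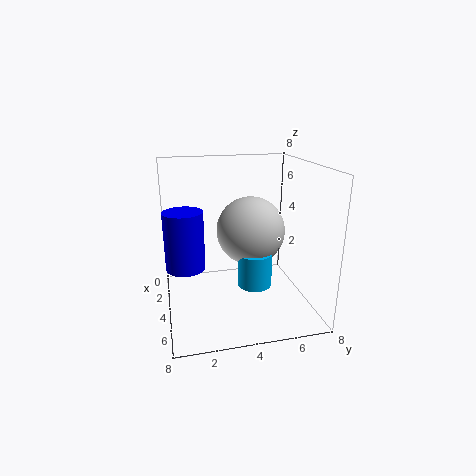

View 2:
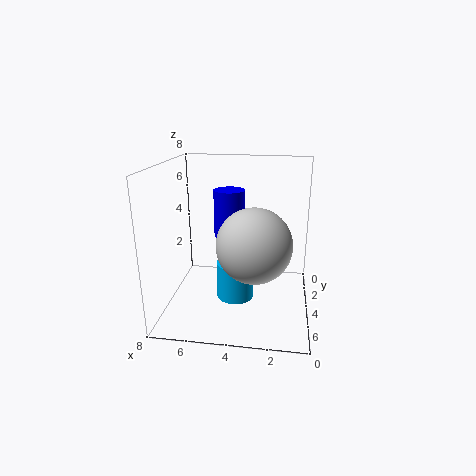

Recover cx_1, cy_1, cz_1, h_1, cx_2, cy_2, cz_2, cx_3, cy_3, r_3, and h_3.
cx_1 = 4; cy_1 = 5; cz_1 = 1; h_1 = 2; cx_2 = 3; cy_2 = 5; cz_2 = 4; cx_3 = 5; cy_3 = 1; r_3 = 1; h_3 = 3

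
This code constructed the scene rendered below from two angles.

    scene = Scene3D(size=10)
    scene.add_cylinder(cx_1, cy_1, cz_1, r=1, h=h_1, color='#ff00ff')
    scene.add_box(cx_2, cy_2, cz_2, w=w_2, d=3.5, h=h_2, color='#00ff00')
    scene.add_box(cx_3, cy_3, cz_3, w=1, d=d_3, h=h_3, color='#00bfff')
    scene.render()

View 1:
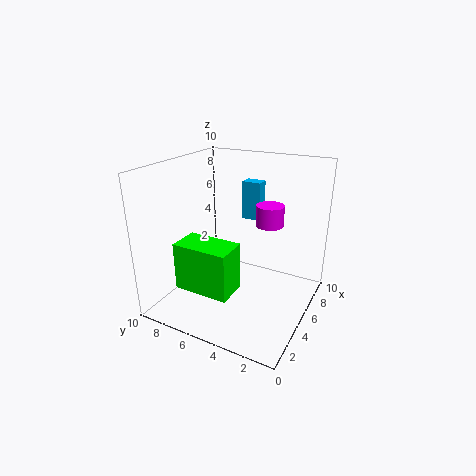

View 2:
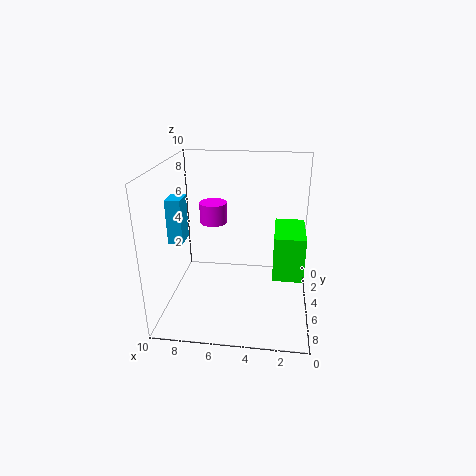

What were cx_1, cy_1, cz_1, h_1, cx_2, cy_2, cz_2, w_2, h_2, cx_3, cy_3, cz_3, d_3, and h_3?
cx_1 = 7
cy_1 = 3.5
cz_1 = 5.5
h_1 = 1.5
cx_2 = 0.5
cy_2 = 3.5
cz_2 = 3
w_2 = 2
h_2 = 3
cx_3 = 8.5
cy_3 = 5
cz_3 = 5
d_3 = 1.5
h_3 = 3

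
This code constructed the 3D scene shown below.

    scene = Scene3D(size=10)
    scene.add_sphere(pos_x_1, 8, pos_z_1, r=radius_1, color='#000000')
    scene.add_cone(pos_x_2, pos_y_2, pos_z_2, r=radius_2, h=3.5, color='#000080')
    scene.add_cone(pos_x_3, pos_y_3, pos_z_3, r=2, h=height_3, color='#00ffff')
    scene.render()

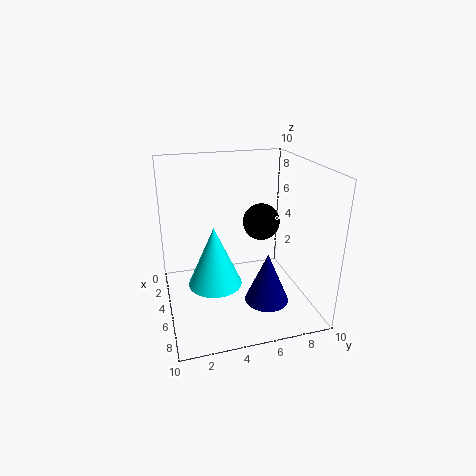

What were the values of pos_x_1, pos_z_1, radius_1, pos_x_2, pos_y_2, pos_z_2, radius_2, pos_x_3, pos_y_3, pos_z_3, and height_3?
pos_x_1 = 1.5
pos_z_1 = 4.5
radius_1 = 1.5
pos_x_2 = 7
pos_y_2 = 6.5
pos_z_2 = 1
radius_2 = 1.5
pos_x_3 = 4
pos_y_3 = 3.5
pos_z_3 = 1
height_3 = 4.5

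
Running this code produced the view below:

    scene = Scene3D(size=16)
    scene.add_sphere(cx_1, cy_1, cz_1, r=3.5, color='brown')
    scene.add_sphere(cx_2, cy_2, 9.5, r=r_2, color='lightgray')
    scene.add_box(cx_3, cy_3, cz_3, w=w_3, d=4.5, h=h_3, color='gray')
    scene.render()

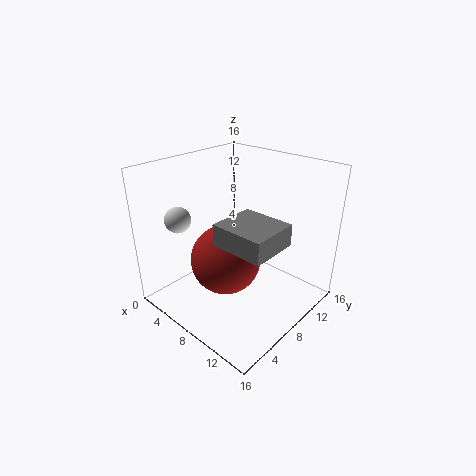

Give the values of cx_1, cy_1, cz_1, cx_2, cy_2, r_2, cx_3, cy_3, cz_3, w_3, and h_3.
cx_1 = 9.5, cy_1 = 4.5, cz_1 = 7.5, cx_2 = 2, cy_2 = 4.5, r_2 = 1.5, cx_3 = 11, cy_3 = 1.5, cz_3 = 11, w_3 = 5, h_3 = 2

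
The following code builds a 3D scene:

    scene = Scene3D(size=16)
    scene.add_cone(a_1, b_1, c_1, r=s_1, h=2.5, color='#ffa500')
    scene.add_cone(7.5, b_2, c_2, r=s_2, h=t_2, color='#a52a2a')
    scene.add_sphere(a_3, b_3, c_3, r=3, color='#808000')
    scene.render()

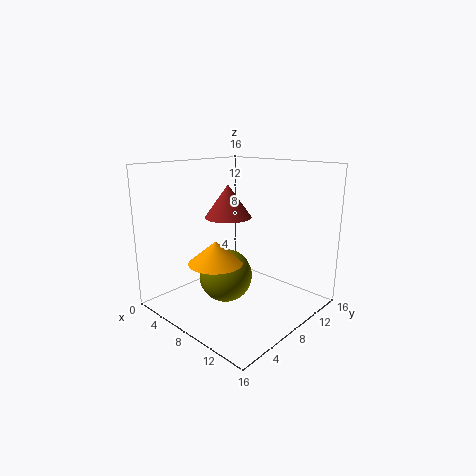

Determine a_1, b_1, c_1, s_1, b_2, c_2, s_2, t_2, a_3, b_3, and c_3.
a_1 = 7, b_1 = 5.5, c_1 = 5.5, s_1 = 3, b_2 = 7, c_2 = 10.5, s_2 = 2.5, t_2 = 3.5, a_3 = 7, b_3 = 7, c_3 = 3.5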